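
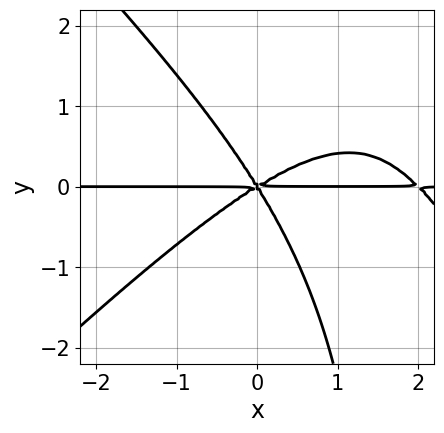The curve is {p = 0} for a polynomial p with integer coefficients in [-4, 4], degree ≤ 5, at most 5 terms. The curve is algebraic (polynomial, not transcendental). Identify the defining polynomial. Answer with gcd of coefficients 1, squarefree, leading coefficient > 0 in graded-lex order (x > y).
1. The degree is 4 — no degree-3 curve has this shape.
2. From the visible intercepts: one y-axis crossing is at y = 0; every point of the x-axis in the box is on the curve.
3. Solving for integer coefficients yields p as stated.

x^3*y - x*y^3 - 2*x^2*y + 2*x*y^2 + 2*y^3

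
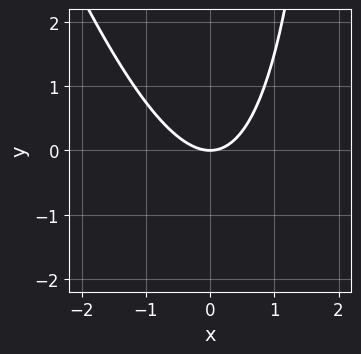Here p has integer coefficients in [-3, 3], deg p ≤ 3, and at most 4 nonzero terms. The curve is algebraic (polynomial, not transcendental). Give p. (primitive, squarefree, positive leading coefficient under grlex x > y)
3*x^2 + x*y - 3*y

The degree is 2 — a generic line meets the curve in up to 2 points.
Reading off the gridlines: one y-axis crossing is at y = 0; one x-axis crossing is at x = 0.
Putting this together gives p.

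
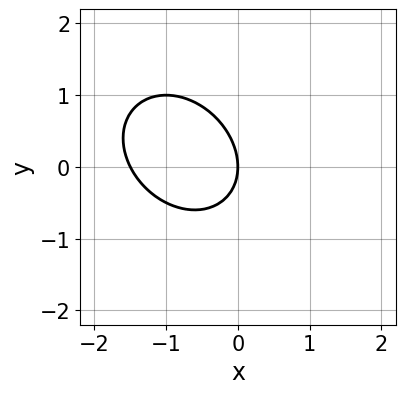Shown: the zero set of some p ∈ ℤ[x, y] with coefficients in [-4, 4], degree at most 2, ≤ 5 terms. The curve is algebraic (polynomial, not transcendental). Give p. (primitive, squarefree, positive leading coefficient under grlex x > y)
1. deg p = 2. A generic line meets the curve in up to 2 points.
2. Checking where it meets the axes: it crosses the y-axis at the gridline y = 0; it meets the x-axis at x = 0 (among the integer gridlines).
3. Assembling these constraints gives the stated polynomial.

2*x^2 + x*y + 2*y^2 + 3*x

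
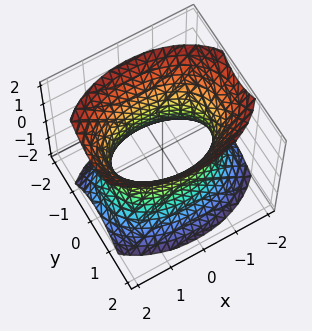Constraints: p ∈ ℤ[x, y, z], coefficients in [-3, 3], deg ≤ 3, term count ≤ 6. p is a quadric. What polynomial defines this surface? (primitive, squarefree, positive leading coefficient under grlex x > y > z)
(a) deg p = 2. One connected sheet with a waist; a quadric.
(b) Symmetries: the y ↦ −y reflection is a symmetry, so y appears only in even powers; it's symmetric under x → −x, forcing even powers of x; the z ↦ −z reflection is a symmetry, so z appears only in even powers.
(c) Observable constraints: the y-axis gridline crossings are at y ∈ {-1, 1}; no z-intercept at any integer in the box.
(d) Assembling these constraints gives the stated polynomial.

x^2 + 2*y^2 - z^2 - 2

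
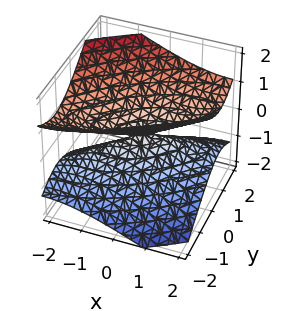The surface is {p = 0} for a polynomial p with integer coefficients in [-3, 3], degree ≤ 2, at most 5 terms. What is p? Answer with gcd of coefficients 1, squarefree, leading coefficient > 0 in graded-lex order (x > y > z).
x^2 - 2*x*y + 2*y^2 - 3*z^2

First, degree: a generic line meets the surface in up to 2 points, so deg p = 2.
Then, reading off the gridlines: one x-axis crossing is at x = 0; it crosses the z-axis at the gridline z = 0; it crosses the y-axis at the gridline y = 0.
Finally, fitting integer coefficients to these (and the overall shape) gives p.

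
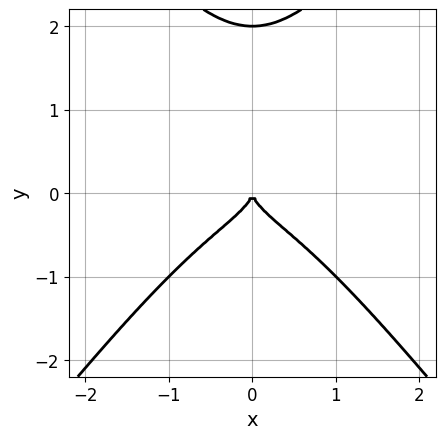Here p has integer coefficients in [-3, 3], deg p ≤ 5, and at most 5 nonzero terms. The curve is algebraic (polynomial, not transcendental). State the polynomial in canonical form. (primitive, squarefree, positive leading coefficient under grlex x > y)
x^4 + x^2*y^2 - y^4 + 2*y^3 + x^2

The degree is 4 — the shape is more complex than any degree-3 curve.
Symmetries: mirror symmetry x ↦ −x ⇒ only even powers of x.
Checking where it meets the axes: one x-axis crossing is at x = 0; the y-axis gridline crossings are at y ∈ {0, 2}.
Fitting integer coefficients to these (and the overall shape) gives p.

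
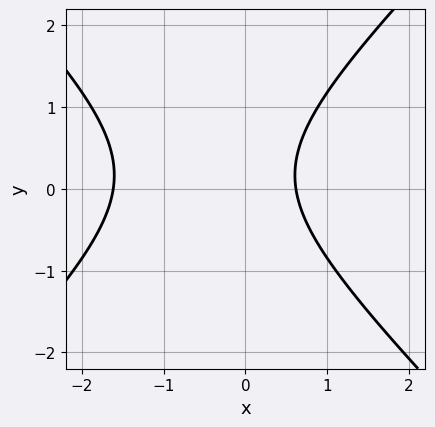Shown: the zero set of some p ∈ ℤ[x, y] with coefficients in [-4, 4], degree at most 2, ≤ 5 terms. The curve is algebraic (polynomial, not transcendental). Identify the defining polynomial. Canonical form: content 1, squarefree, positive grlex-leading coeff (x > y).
First, degree: the shape is more complex than any degree-1 curve, so deg p = 2.
Then, observable constraints: the curve avoids every integer y-axis point in the box.
Finally, matching integer coefficients to the picture gives p.

3*x^2 - 3*y^2 + 3*x + y - 3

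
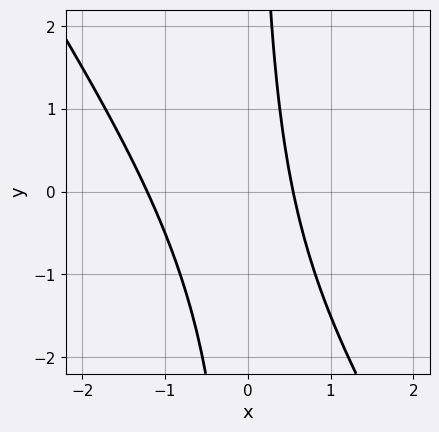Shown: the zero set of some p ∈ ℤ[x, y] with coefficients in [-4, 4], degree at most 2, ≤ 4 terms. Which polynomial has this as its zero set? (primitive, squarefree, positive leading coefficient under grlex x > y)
First, the degree is 2 — a generic line meets the curve in up to 2 points.
Next, from the axis intercepts and sections: it misses every integer gridline on the y-axis.
Finally, assembling these constraints gives the stated polynomial.

3*x^2 + 2*x*y + 2*x - 2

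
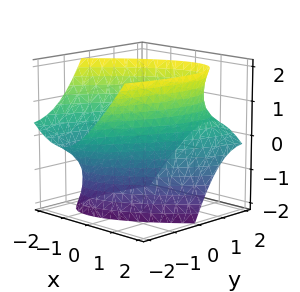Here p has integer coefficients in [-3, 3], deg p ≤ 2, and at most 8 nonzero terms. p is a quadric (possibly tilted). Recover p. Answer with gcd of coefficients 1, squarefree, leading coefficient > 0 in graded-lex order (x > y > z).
2*x^2 - 2*x*y + y^2 + 2*y*z - z^2 - 3

(a) deg p = 2. No degree-1 surface has this shape.
(b) Reading off the gridlines: it misses every integer gridline on the z-axis.
(c) Together with the visible shape, these determine p as stated.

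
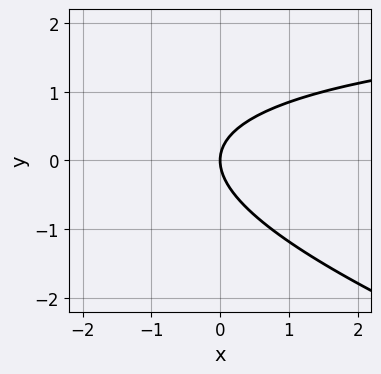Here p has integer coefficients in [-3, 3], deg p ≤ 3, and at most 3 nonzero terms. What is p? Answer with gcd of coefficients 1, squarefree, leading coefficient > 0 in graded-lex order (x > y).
x*y + 3*y^2 - 3*x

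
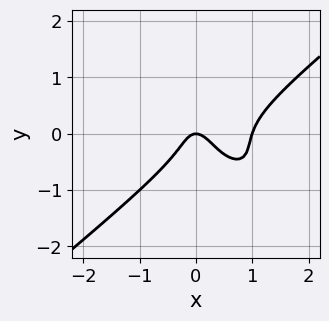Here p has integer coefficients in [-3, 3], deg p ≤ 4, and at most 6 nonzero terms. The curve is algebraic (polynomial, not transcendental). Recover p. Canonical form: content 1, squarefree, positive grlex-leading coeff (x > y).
1. The degree is 3 — no degree-2 curve has this shape.
2. Observable constraints: among the integer gridlines, it crosses the x-axis at x ∈ {0, 1}; one y-axis crossing is at y = 0.
3. Putting this together gives p.

3*x^3 - 2*x*y^2 - 3*y^3 - 3*x^2 - y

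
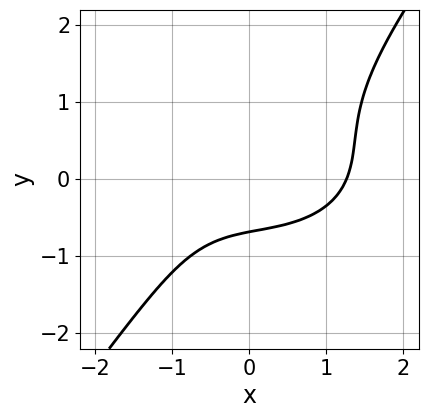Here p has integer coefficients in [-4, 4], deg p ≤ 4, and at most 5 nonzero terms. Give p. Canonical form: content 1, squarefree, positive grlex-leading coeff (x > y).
x^3 + 2*x*y^2 - 2*y^3 - 2*y - 2

First, the degree is 3 — no degree-2 curve has this shape.
Finally, solving for integer coefficients yields p as stated.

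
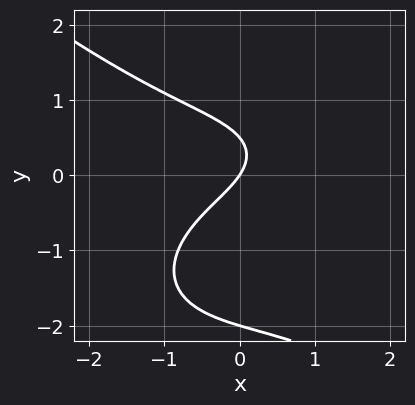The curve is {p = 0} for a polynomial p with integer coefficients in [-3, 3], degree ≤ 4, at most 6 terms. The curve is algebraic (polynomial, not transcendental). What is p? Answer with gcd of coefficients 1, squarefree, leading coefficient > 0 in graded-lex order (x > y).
1. Degree: the shape is more complex than any degree-2 curve, so deg p = 3.
2. Checking where it meets the axes: among the integer gridlines, it crosses the y-axis at y ∈ {-2, 0}; it meets the x-axis at x = 0 (among the integer gridlines).
3. Putting this together gives p.

x^3 + 2*y^3 + 3*y^2 + 3*x - 2*y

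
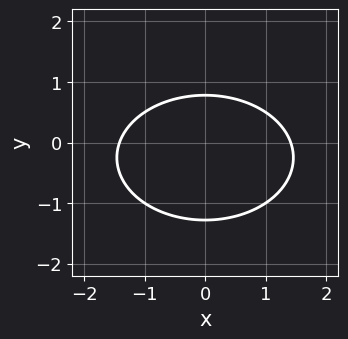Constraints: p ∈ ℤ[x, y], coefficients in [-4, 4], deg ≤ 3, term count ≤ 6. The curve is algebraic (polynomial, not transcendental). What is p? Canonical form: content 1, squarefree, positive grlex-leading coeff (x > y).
x^2 + 2*y^2 + y - 2

Degree: no degree-1 curve has this shape, so deg p = 2.
Symmetries: the x ↦ −x reflection is a symmetry, so x appears only in even powers.
These observations pin down the coefficients.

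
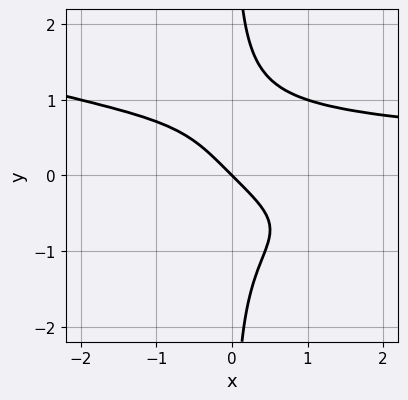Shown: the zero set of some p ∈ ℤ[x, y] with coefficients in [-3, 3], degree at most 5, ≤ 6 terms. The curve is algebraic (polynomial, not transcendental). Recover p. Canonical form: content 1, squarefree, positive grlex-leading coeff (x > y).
x^2*y^2 + 3*x*y^3 - 2*x - 2*y

First, degree: a generic line meets the curve in up to 4 points, so deg p = 4.
Next, against the integer gridlines: one x-axis crossing is at x = 0; one y-axis crossing is at y = 0.
Finally, matching integer coefficients to the picture gives p.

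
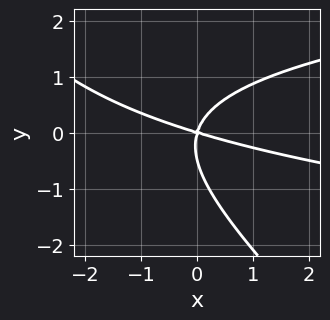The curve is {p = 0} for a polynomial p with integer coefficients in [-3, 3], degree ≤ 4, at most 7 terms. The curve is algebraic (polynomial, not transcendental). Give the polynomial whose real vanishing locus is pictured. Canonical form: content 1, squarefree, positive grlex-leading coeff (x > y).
(a) The degree is 3 — the shape is more complex than any degree-2 curve.
(b) From the visible intercepts: it crosses the x-axis at the gridline x = 0; it crosses the y-axis at the gridline y = 0.
(c) Putting this together gives p.

2*x*y^2 + 2*y^3 - x^2 - 3*x*y + y^2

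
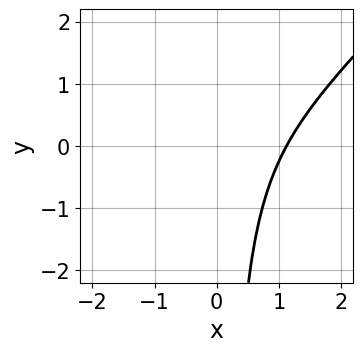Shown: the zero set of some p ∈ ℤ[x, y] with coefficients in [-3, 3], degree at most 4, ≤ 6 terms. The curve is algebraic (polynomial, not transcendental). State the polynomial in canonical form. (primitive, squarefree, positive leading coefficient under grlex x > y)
deg p = 3. The shape is more complex than any degree-2 curve.
From the visible intercepts: it misses every integer gridline on the y-axis.
Solving for integer coefficients yields p as stated.

3*x^3 - 3*x^2*y - x^2 - x*y - 3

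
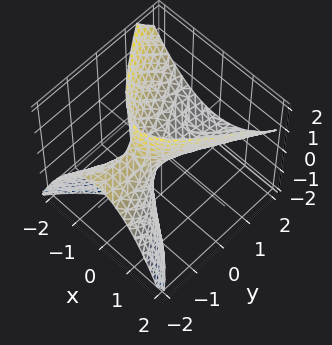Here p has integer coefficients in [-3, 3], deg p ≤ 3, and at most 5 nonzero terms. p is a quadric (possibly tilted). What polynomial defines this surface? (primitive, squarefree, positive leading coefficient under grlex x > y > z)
(a) The degree is 2 — the shape is more complex than any degree-1 surface.
(b) Checking where it meets the axes: one y-axis crossing is at y = 0; it crosses the x-axis at the gridline x = 0.
(c) Matching integer coefficients to the picture gives p.

3*x^2 - y^2 - 3*y*z - 2*z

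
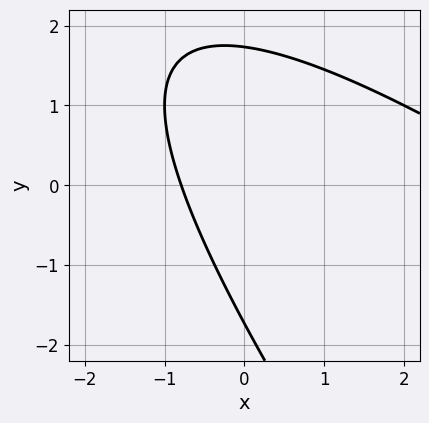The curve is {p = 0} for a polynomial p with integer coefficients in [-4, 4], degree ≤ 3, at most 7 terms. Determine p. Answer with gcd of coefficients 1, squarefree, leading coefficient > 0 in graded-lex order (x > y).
First, deg p = 2. The shape is more complex than any degree-1 curve.
Finally, the integer polynomial consistent with all of this is the stated p.

x^2 + 2*x*y + y^2 - 3*x - 3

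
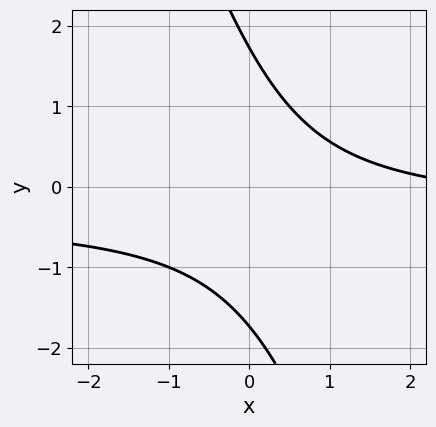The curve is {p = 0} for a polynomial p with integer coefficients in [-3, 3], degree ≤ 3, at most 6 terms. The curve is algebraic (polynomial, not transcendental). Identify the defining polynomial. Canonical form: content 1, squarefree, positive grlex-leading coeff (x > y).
3*x*y + y^2 + x - 3

1. deg p = 2.
2. Reading off the gridlines: the curve avoids every integer x-axis point in the box.
3. These observations pin down the coefficients.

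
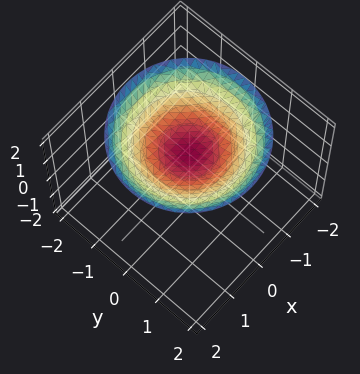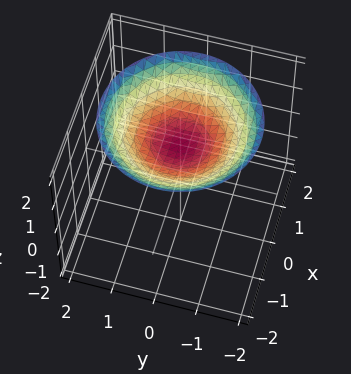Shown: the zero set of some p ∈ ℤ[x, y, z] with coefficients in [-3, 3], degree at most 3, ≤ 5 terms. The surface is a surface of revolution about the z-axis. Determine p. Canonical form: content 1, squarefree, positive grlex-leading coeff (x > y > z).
(a) deg p = 2. A generic line meets the surface in up to 2 points.
(b) By symmetry, the surface is invariant under rotation about z: p = q(x² + y², z).
(c) Reading off the gridlines: it crosses the z-axis at the gridline z = 1; a circular section at z = 2 has radius between 1 and 2.
(d) Assembling these constraints gives the stated polynomial.

x^2 + y^2 - 3*z + 3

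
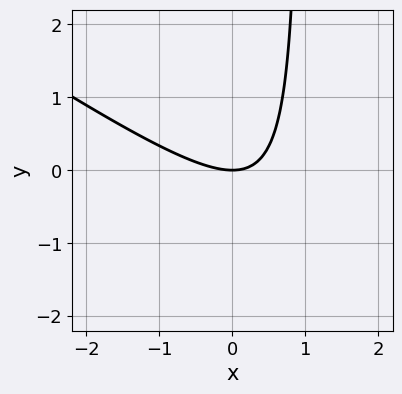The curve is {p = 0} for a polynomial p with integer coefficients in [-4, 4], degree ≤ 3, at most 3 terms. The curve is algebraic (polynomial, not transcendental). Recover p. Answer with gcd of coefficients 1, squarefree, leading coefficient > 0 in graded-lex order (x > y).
1. deg p = 2. A generic line meets the curve in up to 2 points.
2. Checking where it meets the axes: one x-axis crossing is at x = 0; one y-axis crossing is at y = 0.
3. Solving for integer coefficients yields p as stated.

2*x^2 + 3*x*y - 3*y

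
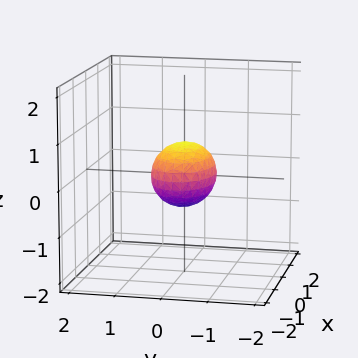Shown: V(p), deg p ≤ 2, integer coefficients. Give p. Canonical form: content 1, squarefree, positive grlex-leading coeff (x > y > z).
x^2 + 2*y^2 + 2*z^2 - 1

First, the degree is 2 — a closed, bounded, convex surface; a quadric.
Next, symmetries: it's symmetric under x → −x, forcing even powers of x; mirror symmetry z ↦ −z ⇒ only even powers of z; it's symmetric under y → −y, forcing even powers of y.
Then, from the axis intercepts and sections: among the integer gridlines, it crosses the x-axis at x ∈ {-1, 1}.
Finally, solving for integer coefficients yields p as stated.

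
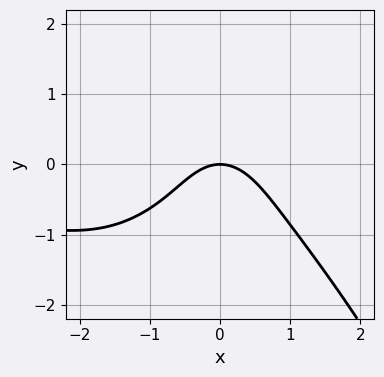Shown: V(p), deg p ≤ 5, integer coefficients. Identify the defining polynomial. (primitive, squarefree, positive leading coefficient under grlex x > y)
(a) deg p = 4. The shape is more complex than any degree-3 curve.
(b) Against the integer gridlines: one x-axis crossing is at x = 0; it meets the y-axis at y = 0 (among the integer gridlines).
(c) Assembling these constraints gives the stated polynomial.

x^3*y - 2*y^3 - 3*x^2 - 3*y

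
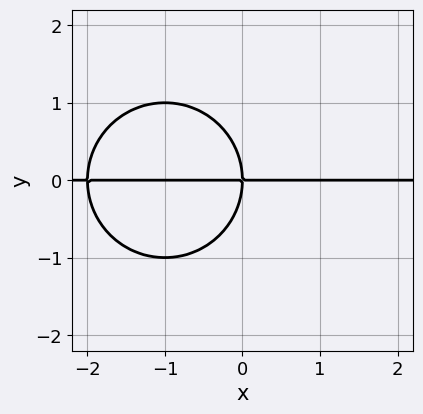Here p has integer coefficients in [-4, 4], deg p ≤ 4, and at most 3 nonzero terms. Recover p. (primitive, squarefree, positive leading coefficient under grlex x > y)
x^2*y + y^3 + 2*x*y

The degree is 3 — no degree-2 curve has this shape.
Checking where it meets the axes: the visible x-axis segment lies entirely on the curve; it crosses the y-axis at the gridline y = 0.
Matching integer coefficients to the picture gives p.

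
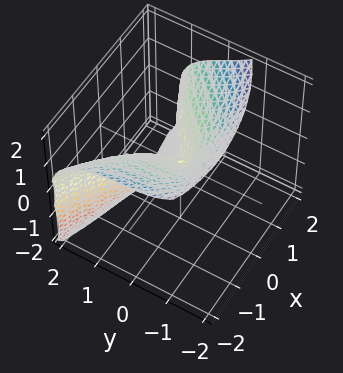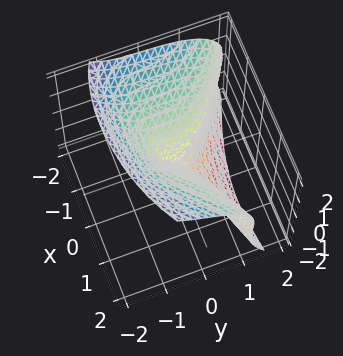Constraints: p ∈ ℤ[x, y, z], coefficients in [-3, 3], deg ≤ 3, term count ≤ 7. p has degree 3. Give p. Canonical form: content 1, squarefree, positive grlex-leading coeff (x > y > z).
(a) deg p = 3. The shape is more complex than any degree-2 surface.
(b) From the visible intercepts: it meets the x-axis at x = 0 (among the integer gridlines); one y-axis crossing is at y = 0; it crosses the z-axis at the gridline z = 0.
(c) These observations pin down the coefficients.

y^3 + y*z^2 + z^3 - x^2 + x*y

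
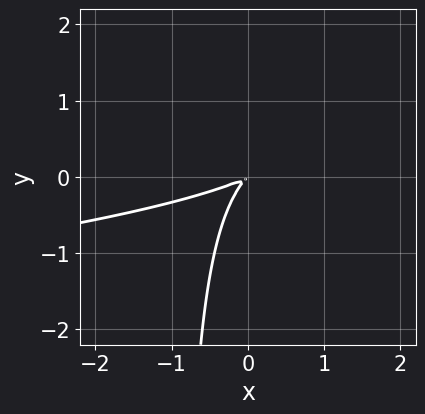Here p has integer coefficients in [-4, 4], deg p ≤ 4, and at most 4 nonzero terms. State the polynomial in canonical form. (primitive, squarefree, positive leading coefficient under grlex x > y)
2*x*y^2 + x^2 - 3*x*y + 2*y^2

(a) deg p = 3.
(b) Solving for integer coefficients yields p as stated.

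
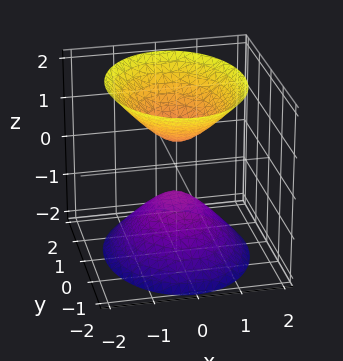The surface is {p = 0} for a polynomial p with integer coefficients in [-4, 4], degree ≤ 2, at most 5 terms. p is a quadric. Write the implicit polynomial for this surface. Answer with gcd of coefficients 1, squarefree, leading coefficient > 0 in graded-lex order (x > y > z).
1. The picture has 2 separate pieces.
2. deg p = 2.
3. Symmetries: mirror symmetry z ↦ −z ⇒ only even powers of z; it's symmetric under x → −x, forcing even powers of x; mirror symmetry y ↦ −y ⇒ only even powers of y.
4. Against the integer gridlines: no y-intercept at any integer in the box; the surface avoids every integer x-axis point in the box.
5. Together with the visible shape, these determine p as stated.

3*x^2 + 2*y^2 - 2*z^2 + 1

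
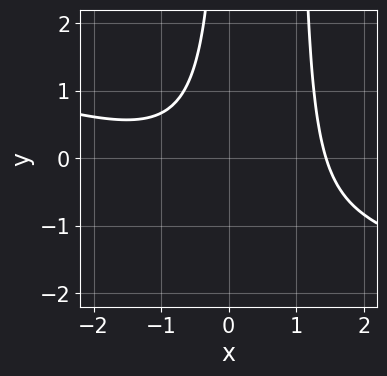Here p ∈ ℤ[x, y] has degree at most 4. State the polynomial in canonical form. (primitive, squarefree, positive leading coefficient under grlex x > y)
First, the degree is 3 — the shape is more complex than any degree-2 curve.
Next, reading off the gridlines: the curve avoids every integer y-axis point in the box.
Finally, fitting integer coefficients to these (and the overall shape) gives p.

x^3 + 3*x^2*y - 3*x*y - 3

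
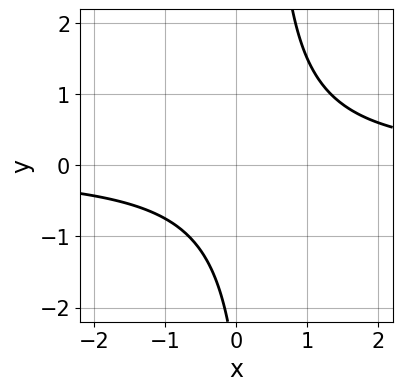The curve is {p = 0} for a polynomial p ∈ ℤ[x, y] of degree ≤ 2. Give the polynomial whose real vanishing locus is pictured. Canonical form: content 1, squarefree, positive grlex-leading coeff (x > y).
First, deg p = 2. The shape is more complex than any degree-1 curve.
Then, reading off the gridlines: no x-intercept at any integer in the box; the curve avoids every integer y-axis point in the box.
Finally, fitting integer coefficients to these (and the overall shape) gives p.

3*x*y - y - 3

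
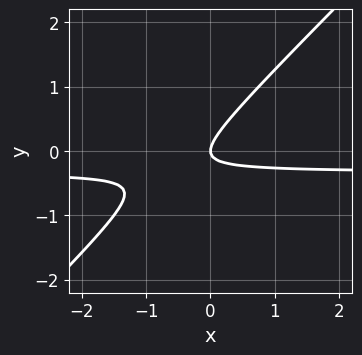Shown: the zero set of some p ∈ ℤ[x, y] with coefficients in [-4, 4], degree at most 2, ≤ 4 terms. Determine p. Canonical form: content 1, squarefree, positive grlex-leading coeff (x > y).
3*x*y - 3*y^2 + x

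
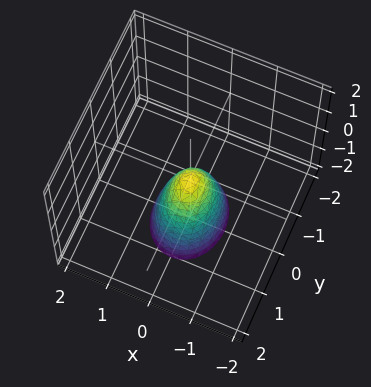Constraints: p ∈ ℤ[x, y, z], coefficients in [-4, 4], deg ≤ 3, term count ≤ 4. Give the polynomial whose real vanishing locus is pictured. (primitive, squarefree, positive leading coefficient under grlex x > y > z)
The degree is 2 — a paraboloid; a quadric.
Symmetries: mirror symmetry y ↦ −y ⇒ only even powers of y; mirror symmetry x ↦ −x ⇒ only even powers of x.
Observable constraints: it meets the y-axis at y = 0 (among the integer gridlines); it crosses the x-axis at the gridline x = 0; it crosses the z-axis at the gridline z = 0.
Putting this together gives p.

3*x^2 + 2*y^2 + z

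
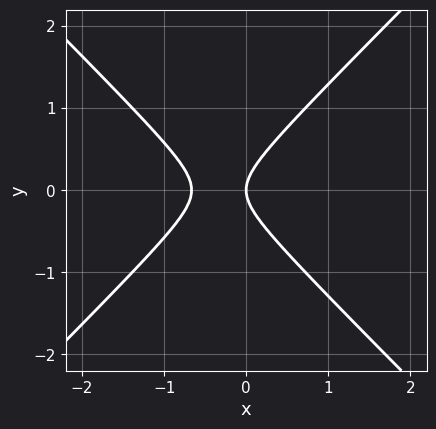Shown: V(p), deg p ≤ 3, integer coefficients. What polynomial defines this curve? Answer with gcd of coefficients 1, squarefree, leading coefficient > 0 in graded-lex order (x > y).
deg p = 2.
Symmetries: the y ↦ −y reflection is a symmetry, so y appears only in even powers.
Reading off the gridlines: it crosses the x-axis at the gridline x = 0; it crosses the y-axis at the gridline y = 0.
Putting this together gives p.

3*x^2 - 3*y^2 + 2*x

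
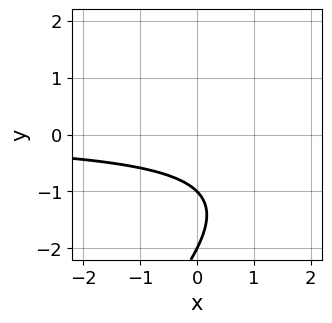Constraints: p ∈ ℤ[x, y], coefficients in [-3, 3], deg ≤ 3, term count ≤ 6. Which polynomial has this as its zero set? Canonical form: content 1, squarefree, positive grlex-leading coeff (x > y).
x*y - y^2 - 3*y - 2

(a) Degree: no degree-1 curve has this shape, so deg p = 2.
(b) From the visible intercepts: among the integer gridlines, it crosses the y-axis at y ∈ {-2, -1}; it misses every integer gridline on the x-axis.
(c) Matching integer coefficients to the picture gives p.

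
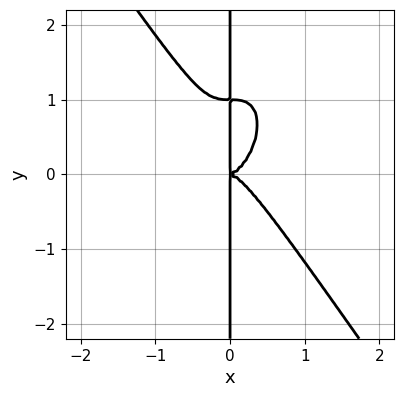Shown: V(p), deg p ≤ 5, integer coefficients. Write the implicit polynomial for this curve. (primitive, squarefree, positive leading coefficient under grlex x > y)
3*x^4 + x*y^3 - x*y^2

First, the degree is 4 — no degree-3 curve has this shape.
Then, from the axis intercepts and sections: every point of the y-axis in the box is on the curve.
Finally, putting this together gives p.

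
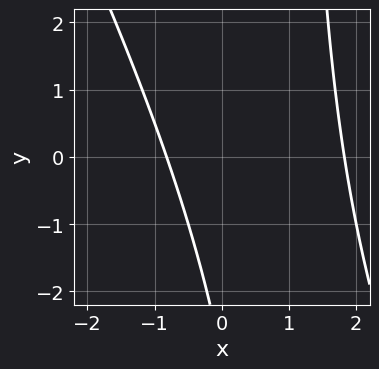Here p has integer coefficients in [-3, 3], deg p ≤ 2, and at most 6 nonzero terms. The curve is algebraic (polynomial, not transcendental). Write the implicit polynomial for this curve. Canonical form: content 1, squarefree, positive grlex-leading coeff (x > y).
1. The degree is 2 — the shape is more complex than any degree-1 curve.
2. From the axis intercepts and sections: the curve avoids every integer y-axis point in the box.
3. Matching integer coefficients to the picture gives p.

2*x^2 + x*y - 2*x - y - 3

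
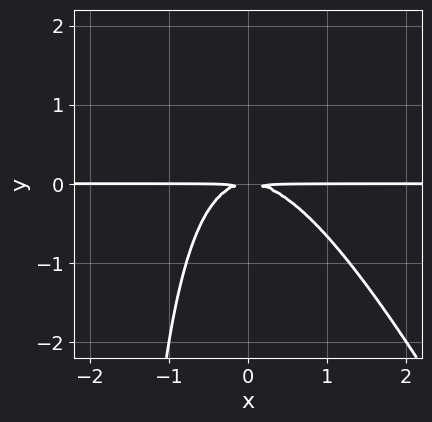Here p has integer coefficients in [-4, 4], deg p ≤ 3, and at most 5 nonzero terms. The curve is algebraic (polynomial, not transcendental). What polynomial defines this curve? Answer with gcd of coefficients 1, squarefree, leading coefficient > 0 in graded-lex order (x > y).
2*x^2*y + x*y^2 + 2*y^2

deg p = 3.
Against the integer gridlines: the visible x-axis segment lies entirely on the curve.
Assembling these constraints gives the stated polynomial.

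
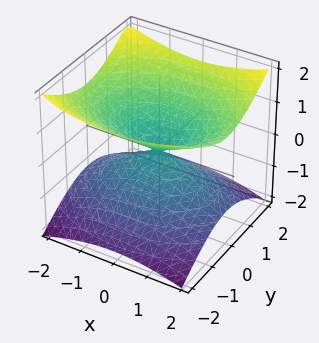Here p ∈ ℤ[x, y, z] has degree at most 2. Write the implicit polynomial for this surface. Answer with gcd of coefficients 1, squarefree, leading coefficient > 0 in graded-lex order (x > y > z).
1. The degree is 2 — two nappes meeting at a single point; a quadric.
2. Symmetries: mirror symmetry x ↦ −x ⇒ only even powers of x; the z ↦ −z reflection is a symmetry, so z appears only in even powers; it's symmetric under y → −y, forcing even powers of y.
3. Reading off the gridlines: one y-axis crossing is at y = 0; it meets the x-axis at x = 0 (among the integer gridlines); it crosses the z-axis at the gridline z = 0.
4. Solving for integer coefficients yields p as stated.

x^2 + 2*y^2 - 3*z^2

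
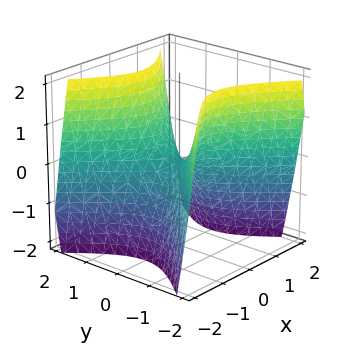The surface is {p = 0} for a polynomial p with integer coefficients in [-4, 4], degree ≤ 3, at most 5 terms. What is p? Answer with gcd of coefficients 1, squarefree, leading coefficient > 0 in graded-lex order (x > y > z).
(a) Degree: a hyperbolic paraboloid; a quadric, so deg p = 2.
(b) Symmetries: mirror symmetry y ↦ −y ⇒ only even powers of y; the x ↦ −x reflection is a symmetry, so x appears only in even powers.
(c) Observable constraints: it crosses the x-axis at the gridline x = 0; it meets the z-axis at z = 0 (among the integer gridlines); it meets the y-axis at y = 0 (among the integer gridlines).
(d) The integer polynomial consistent with all of this is the stated p.

3*x^2 - 3*y^2 + 2*z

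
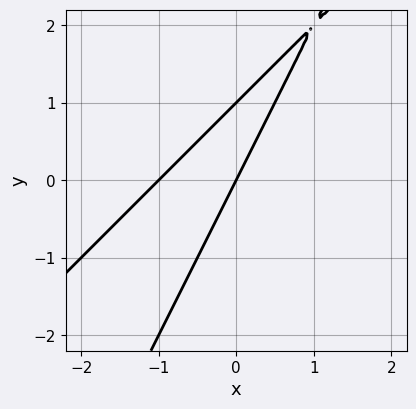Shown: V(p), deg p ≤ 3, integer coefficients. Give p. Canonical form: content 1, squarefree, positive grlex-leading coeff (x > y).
First, degree: a generic line meets the curve in up to 2 points, so deg p = 2.
Then, from the axis intercepts and sections: the y-axis gridline crossings are at y ∈ {0, 1}; the x-axis gridline crossings are at x ∈ {-1, 0}.
Finally, putting this together gives p.

2*x^2 - 3*x*y + y^2 + 2*x - y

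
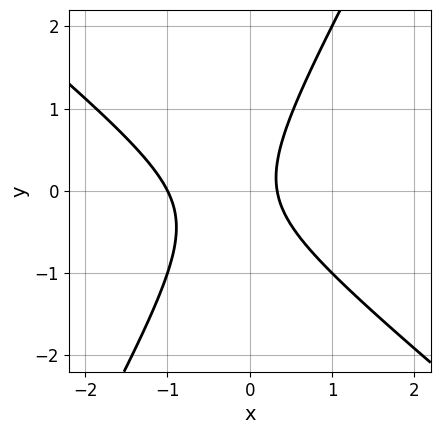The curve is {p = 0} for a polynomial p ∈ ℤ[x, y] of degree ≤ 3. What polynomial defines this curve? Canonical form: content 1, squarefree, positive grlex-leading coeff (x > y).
First, the degree is 2 — no degree-1 curve has this shape.
Next, observable constraints: it misses every integer gridline on the y-axis; it meets the x-axis at x = -1 (among the integer gridlines).
Finally, together with the visible shape, these determine p as stated.

3*x^2 + 2*x*y - 2*y^2 + 2*x - 1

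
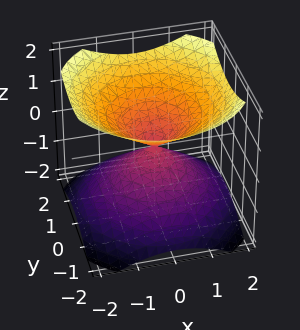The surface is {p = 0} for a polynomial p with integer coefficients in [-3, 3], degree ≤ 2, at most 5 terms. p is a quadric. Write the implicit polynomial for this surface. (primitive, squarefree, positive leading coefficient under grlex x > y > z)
2*x^2 + 2*y^2 - 3*z^2

First, the picture has 2 separate pieces. Treating them together as one polynomial.
Next, deg p = 2. Two nappes meeting at a single point; a quadric.
Next, symmetries: the z-axis is an axis of rotation, so x and y enter only as x² + y²; it's symmetric under z → −z, forcing even powers of z.
Next, from the visible intercepts: it crosses the y-axis at the gridline y = 0; a circular section at z = 1 has radius between 1 and 2; it crosses the z-axis at the gridline z = 0.
Finally, assembling these constraints gives the stated polynomial.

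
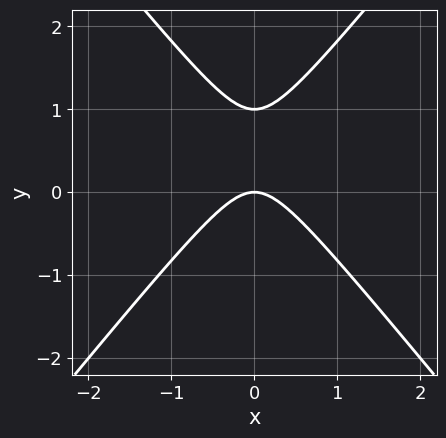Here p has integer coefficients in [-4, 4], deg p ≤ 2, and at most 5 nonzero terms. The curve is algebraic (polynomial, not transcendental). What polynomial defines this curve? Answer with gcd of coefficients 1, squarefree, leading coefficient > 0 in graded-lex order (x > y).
3*x^2 - 2*y^2 + 2*y

Degree: a generic line meets the curve in up to 2 points, so deg p = 2.
Symmetries: the x ↦ −x reflection is a symmetry, so x appears only in even powers.
From the visible intercepts: one x-axis crossing is at x = 0; the y-axis gridline crossings are at y ∈ {0, 1}.
Together with the visible shape, these determine p as stated.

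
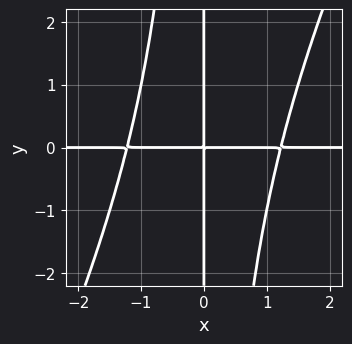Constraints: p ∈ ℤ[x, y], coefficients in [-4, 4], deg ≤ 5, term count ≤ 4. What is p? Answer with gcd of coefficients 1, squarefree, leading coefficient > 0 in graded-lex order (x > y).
2*x^3*y - x^2*y^2 - 3*x*y

First, deg p = 4. The shape is more complex than any degree-3 curve.
Then, against the integer gridlines: the visible y-axis segment lies entirely on the curve; the visible x-axis segment lies entirely on the curve.
Finally, fitting integer coefficients to these (and the overall shape) gives p.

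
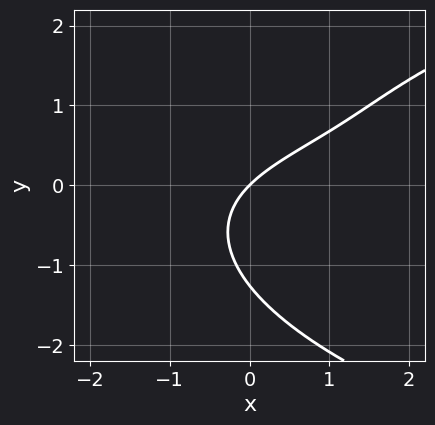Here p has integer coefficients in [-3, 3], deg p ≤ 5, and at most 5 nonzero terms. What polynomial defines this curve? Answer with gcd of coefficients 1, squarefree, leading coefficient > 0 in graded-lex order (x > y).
y^4 - 2*x*y^2 + 2*x*y - 2*x + 2*y

(a) deg p = 4.
(b) Observable constraints: it meets the y-axis at y = 0 (among the integer gridlines); it crosses the x-axis at the gridline x = 0.
(c) Assembling these constraints gives the stated polynomial.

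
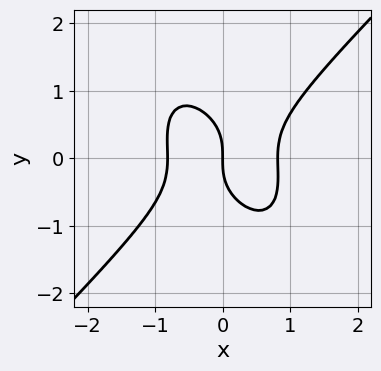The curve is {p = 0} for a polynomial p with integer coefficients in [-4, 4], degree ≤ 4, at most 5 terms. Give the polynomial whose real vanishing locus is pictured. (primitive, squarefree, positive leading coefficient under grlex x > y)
3*x^3 - x*y^2 - 2*y^3 - 2*x

1. The degree is 3 — a generic line meets the curve in up to 3 points.
2. Against the integer gridlines: it crosses the x-axis at the gridline x = 0; it meets the y-axis at y = 0 (among the integer gridlines).
3. Matching integer coefficients to the picture gives p.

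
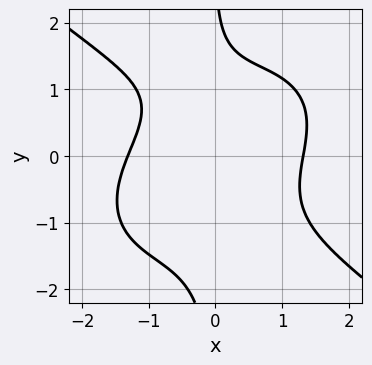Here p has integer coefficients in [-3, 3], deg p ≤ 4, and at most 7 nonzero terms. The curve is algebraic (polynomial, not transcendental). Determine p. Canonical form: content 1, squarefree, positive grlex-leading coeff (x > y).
x^4 + 2*x*y^3 - 2*x*y + y - 3

1. Degree: no degree-3 curve has this shape, so deg p = 4.
2. From the visible intercepts: the curve avoids every integer y-axis point in the box.
3. These observations pin down the coefficients.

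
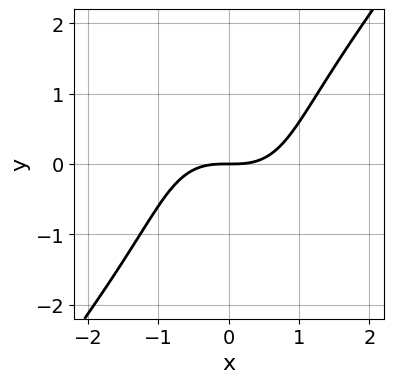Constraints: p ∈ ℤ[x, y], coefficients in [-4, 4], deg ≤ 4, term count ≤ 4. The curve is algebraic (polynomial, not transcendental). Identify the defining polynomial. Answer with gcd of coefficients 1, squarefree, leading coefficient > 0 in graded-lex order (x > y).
2*x^3 - y^3 - 3*y

1. Degree: the shape is more complex than any degree-2 curve, so deg p = 3.
2. Against the integer gridlines: it meets the y-axis at y = 0 (among the integer gridlines); it crosses the x-axis at the gridline x = 0.
3. Matching integer coefficients to the picture gives p.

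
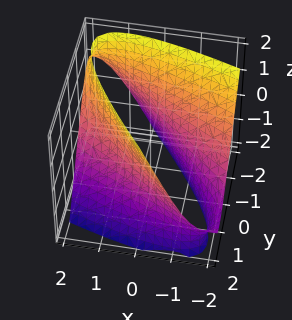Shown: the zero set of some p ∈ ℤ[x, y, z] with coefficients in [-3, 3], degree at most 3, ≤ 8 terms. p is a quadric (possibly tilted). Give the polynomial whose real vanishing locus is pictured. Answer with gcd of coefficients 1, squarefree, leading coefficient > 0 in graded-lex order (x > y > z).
First, degree: the shape is more complex than any degree-1 surface, so deg p = 2.
Then, observable constraints: it misses every integer gridline on the z-axis.
Finally, matching integer coefficients to the picture gives p.

x^2 + 3*x*y + 2*x*z + 2*y^2 - z^2 - 3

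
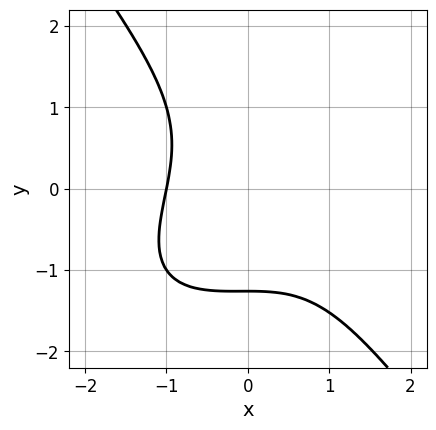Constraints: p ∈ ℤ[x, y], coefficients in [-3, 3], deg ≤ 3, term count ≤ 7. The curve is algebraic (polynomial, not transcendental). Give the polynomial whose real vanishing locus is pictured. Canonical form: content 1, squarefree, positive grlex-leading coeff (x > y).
x^3 - x^2*y + y^3 - x^2 + 2

First, the degree is 3 — a generic line meets the curve in up to 3 points.
Then, checking where it meets the axes: it crosses the x-axis at the gridline x = -1.
Finally, together with the visible shape, these determine p as stated.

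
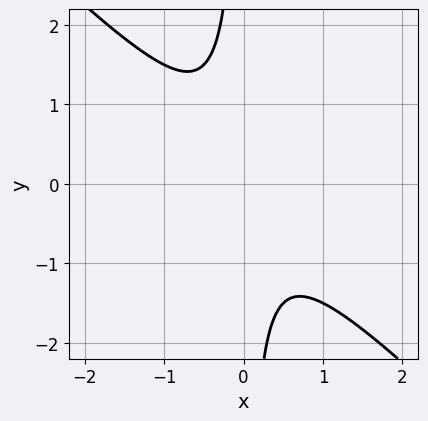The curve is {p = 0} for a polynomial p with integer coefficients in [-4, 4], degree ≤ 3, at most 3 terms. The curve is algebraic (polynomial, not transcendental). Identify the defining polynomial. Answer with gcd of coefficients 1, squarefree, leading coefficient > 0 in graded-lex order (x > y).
2*x^2 + 2*x*y + 1

(a) deg p = 2. A generic line meets the curve in up to 2 points.
(b) Checking where it meets the axes: the curve avoids every integer x-axis point in the box; it misses every integer gridline on the y-axis.
(c) These observations pin down the coefficients.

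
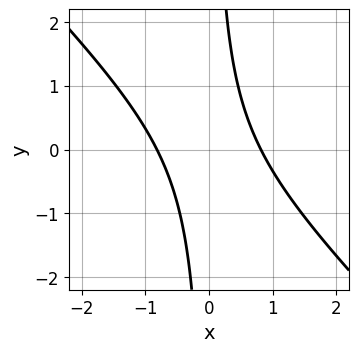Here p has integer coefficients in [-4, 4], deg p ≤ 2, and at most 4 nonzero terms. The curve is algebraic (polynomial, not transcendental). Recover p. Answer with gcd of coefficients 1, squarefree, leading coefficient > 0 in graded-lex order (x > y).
3*x^2 + 3*x*y - 2

(a) Degree: no degree-1 curve has this shape, so deg p = 2.
(b) From the visible intercepts: no y-intercept at any integer in the box.
(c) Assembling these constraints gives the stated polynomial.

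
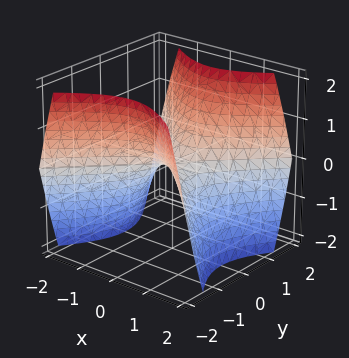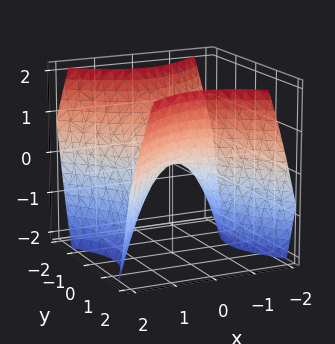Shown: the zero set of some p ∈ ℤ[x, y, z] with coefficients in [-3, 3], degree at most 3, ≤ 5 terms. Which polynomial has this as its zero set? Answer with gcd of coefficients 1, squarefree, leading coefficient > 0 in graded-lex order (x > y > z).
deg p = 2.
Symmetries: mirror symmetry y ↦ −y ⇒ only even powers of y; it's symmetric under x → −x, forcing even powers of x.
From the axis intercepts and sections: it meets the x-axis at x = 0 (among the integer gridlines); it meets the y-axis at y = 0 (among the integer gridlines); it crosses the z-axis at the gridline z = 0.
Solving for integer coefficients yields p as stated.

x^2 - y^2 + z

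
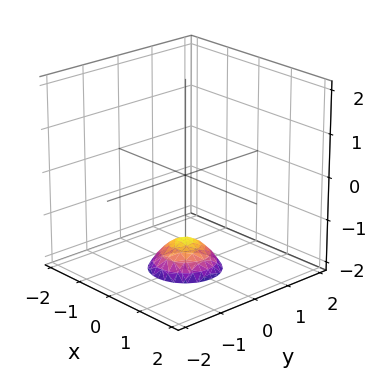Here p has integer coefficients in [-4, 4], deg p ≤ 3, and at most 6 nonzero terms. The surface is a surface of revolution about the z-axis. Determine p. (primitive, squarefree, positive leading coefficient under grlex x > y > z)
(a) Degree: a generic line meets the surface in up to 2 points, so deg p = 2.
(b) Symmetries: rotational symmetry about the z-axis ⇒ p depends on x, y only through x² + y².
(c) Against the integer gridlines: it misses every integer gridline on the x-axis; no y-intercept at any integer in the box.
(d) Putting this together gives p.

2*x^2 + 2*y^2 + 2*z + 3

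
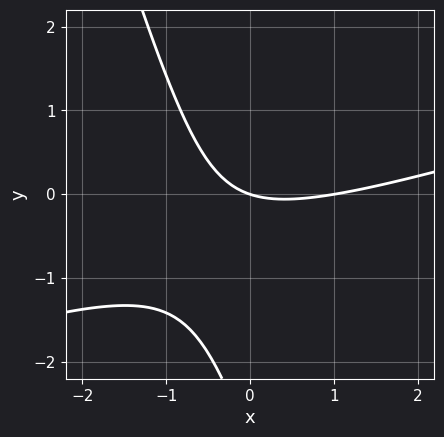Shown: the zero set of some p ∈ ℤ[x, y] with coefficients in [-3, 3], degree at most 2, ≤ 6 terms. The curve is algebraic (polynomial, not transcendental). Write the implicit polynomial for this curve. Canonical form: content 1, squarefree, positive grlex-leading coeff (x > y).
x^2 - 3*x*y - y^2 - x - 3*y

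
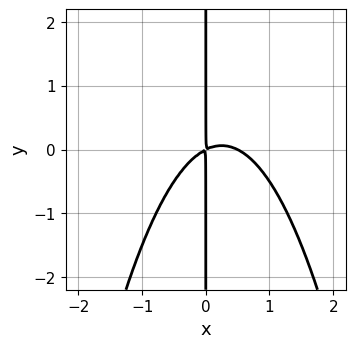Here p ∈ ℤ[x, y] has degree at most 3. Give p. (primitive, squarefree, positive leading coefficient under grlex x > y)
First, degree: the shape is more complex than any degree-2 curve, so deg p = 3.
Next, checking where it meets the axes: every point of the y-axis in the box is on the curve.
Finally, together with the visible shape, these determine p as stated.

2*x^3 - x^2 + 2*x*y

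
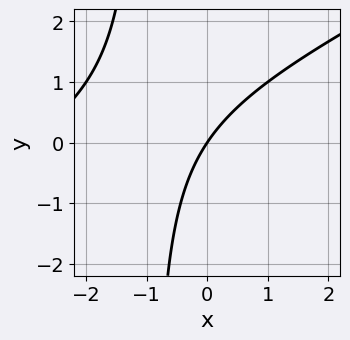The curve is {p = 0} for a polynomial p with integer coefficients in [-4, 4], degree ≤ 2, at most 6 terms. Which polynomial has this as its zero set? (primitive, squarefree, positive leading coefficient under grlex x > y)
(a) deg p = 2. The shape is more complex than any degree-1 curve.
(b) From the axis intercepts and sections: it crosses the y-axis at the gridline y = 0; one x-axis crossing is at x = 0.
(c) These observations pin down the coefficients.

x^2 - 2*x*y + 3*x - 2*y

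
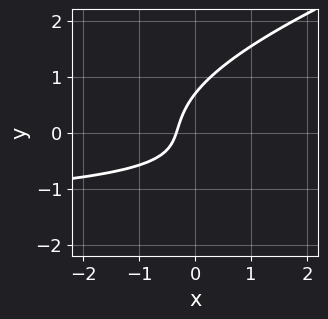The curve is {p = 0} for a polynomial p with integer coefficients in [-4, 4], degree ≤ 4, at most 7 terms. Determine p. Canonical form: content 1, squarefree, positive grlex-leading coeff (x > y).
The degree is 3 — a generic line meets the curve in up to 3 points.
Putting this together gives p.

x*y^2 - 3*y^3 + 3*x*y + 3*x + 1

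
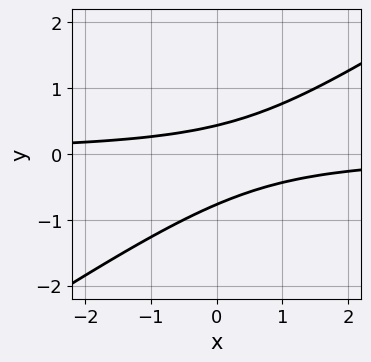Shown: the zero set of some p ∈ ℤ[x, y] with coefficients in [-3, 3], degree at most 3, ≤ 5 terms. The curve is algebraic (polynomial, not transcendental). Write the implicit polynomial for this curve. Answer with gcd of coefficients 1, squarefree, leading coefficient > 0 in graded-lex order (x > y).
2*x*y - 3*y^2 - y + 1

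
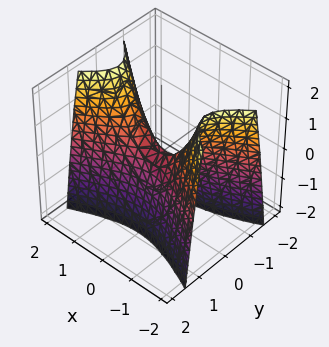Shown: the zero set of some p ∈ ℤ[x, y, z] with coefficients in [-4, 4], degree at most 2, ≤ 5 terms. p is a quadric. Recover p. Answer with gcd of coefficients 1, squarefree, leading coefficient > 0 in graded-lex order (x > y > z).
x^2 - 3*y^2 - z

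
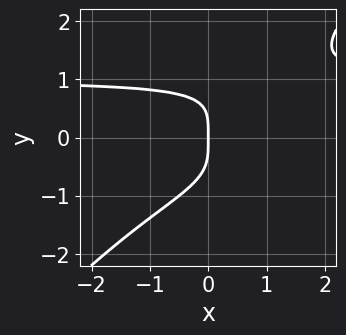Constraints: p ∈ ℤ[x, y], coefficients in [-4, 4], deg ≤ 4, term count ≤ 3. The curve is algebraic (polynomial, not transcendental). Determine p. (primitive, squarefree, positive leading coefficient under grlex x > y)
1. The degree is 4 — the shape is more complex than any degree-3 curve.
2. From the axis intercepts and sections: one x-axis crossing is at x = 0; one y-axis crossing is at y = 0.
3. These observations pin down the coefficients.

x*y^3 - y^4 - x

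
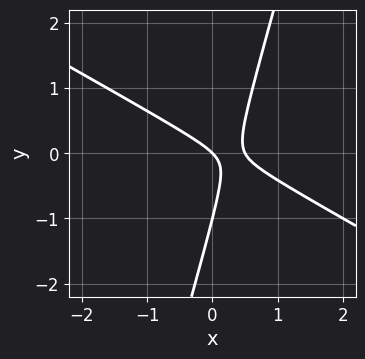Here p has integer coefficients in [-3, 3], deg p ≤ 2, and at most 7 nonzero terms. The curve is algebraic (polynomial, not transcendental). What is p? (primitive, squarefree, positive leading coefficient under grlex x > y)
The degree is 2 — a generic line meets the curve in up to 2 points.
Checking where it meets the axes: one x-axis crossing is at x = 0; the y-axis gridline crossings are at y ∈ {-1, 0}.
Assembling these constraints gives the stated polynomial.

2*x^2 + 3*x*y - y^2 - x - y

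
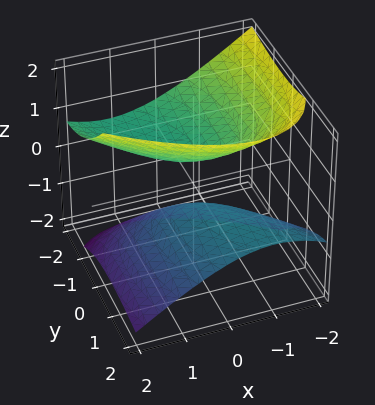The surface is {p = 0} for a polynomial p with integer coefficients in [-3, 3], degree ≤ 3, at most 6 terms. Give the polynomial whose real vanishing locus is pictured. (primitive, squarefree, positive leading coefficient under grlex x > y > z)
2*x^2 + 2*x*y + y^2 + 3*y*z - 3*z^2 + 1

1. There are 2 components. Treating them together as one polynomial.
2. The degree is 2 — a generic line meets the surface in up to 2 points.
3. Reading off the gridlines: the surface avoids every integer x-axis point in the box; no y-intercept at any integer in the box.
4. Putting this together gives p.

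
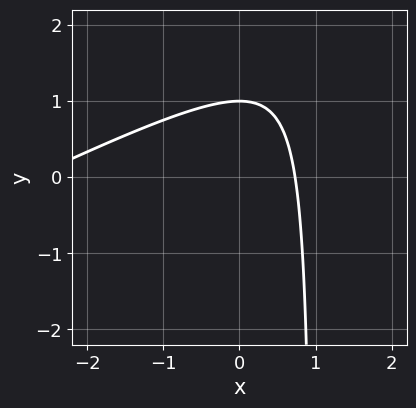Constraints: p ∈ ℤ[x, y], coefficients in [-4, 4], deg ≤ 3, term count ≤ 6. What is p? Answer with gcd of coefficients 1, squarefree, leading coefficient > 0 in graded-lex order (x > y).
x^2 - 2*x*y + 2*x + 2*y - 2

deg p = 2.
From the visible intercepts: it meets the y-axis at y = 1 (among the integer gridlines).
Fitting integer coefficients to these (and the overall shape) gives p.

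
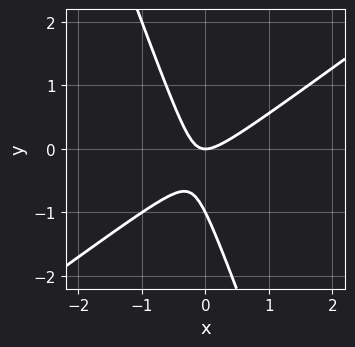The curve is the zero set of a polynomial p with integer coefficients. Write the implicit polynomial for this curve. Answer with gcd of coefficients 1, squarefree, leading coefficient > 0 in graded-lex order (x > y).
2*x^2 - 2*x*y - y^2 - y

First, the degree is 2 — no degree-1 curve has this shape.
Next, from the visible intercepts: the y-axis gridline crossings are at y ∈ {-1, 0}; one x-axis crossing is at x = 0.
Finally, together with the visible shape, these determine p as stated.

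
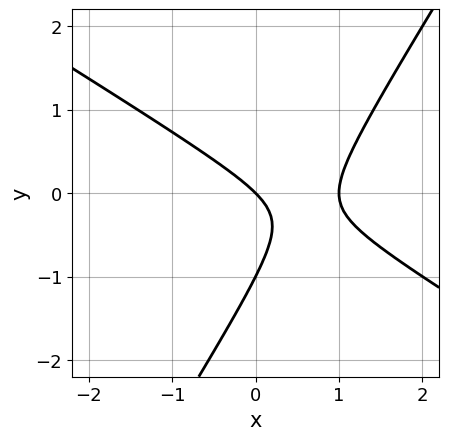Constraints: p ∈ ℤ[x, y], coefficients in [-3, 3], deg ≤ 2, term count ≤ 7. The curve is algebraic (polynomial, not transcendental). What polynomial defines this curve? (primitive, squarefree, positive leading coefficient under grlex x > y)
x^2 + x*y - y^2 - x - y

(a) deg p = 2.
(b) Observable constraints: the y-axis gridline crossings are at y ∈ {-1, 0}; the x-axis gridline crossings are at x ∈ {0, 1}.
(c) The integer polynomial consistent with all of this is the stated p.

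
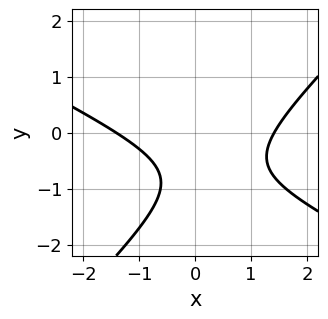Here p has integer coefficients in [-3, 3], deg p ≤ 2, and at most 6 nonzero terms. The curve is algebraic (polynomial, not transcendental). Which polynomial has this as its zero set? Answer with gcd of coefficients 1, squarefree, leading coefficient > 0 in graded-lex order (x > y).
(a) The degree is 2 — no degree-1 curve has this shape.
(b) From the visible intercepts: the curve avoids every integer y-axis point in the box.
(c) These observations pin down the coefficients.

x^2 + x*y - 2*y^2 - 3*y - 2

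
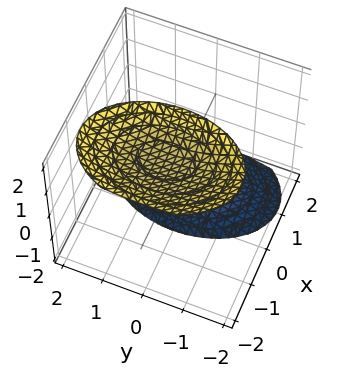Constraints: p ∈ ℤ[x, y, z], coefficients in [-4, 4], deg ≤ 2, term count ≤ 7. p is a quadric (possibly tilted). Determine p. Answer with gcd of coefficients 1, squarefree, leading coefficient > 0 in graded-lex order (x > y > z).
2*x^2 + 2*x*z + y^2 - z^2 + 3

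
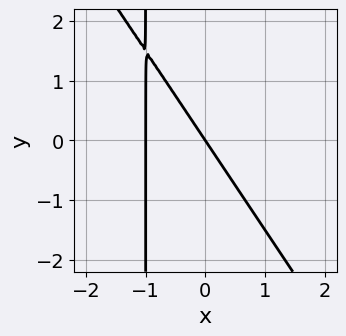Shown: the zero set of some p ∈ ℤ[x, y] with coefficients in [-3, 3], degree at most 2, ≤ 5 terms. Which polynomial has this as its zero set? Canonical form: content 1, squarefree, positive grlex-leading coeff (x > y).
3*x^2 + 2*x*y + 3*x + 2*y

(a) Degree: a generic line meets the curve in up to 2 points, so deg p = 2.
(b) Checking where it meets the axes: among the integer gridlines, it crosses the x-axis at x ∈ {-1, 0}; it crosses the y-axis at the gridline y = 0.
(c) Solving for integer coefficients yields p as stated.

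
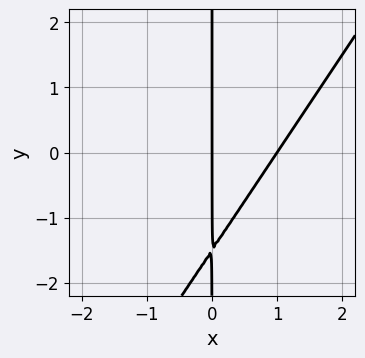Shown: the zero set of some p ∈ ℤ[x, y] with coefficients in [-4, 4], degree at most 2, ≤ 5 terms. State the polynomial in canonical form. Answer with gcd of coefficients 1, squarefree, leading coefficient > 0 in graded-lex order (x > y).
3*x^2 - 2*x*y - 3*x

Degree: no degree-1 curve has this shape, so deg p = 2.
From the axis intercepts and sections: among the integer gridlines, it crosses the x-axis at x ∈ {0, 1}; every point of the y-axis in the box is on the curve.
Solving for integer coefficients yields p as stated.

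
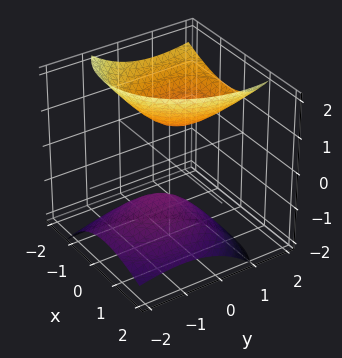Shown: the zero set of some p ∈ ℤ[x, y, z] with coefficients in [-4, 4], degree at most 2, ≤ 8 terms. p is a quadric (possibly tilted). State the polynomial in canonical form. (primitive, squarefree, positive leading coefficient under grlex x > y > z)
3*x^2 + 3*x*z + 2*y^2 - 3*y*z - 2*z^2 + 2

1. The picture has 2 separate pieces. They look like related sheets of one shape, so recover p as a whole.
2. The degree is 2 — a generic line meets the surface in up to 2 points.
3. Against the integer gridlines: no y-intercept at any integer in the box; the z-axis gridline crossings are at z ∈ {-1, 1}; it misses every integer gridline on the x-axis.
4. Matching integer coefficients to the picture gives p.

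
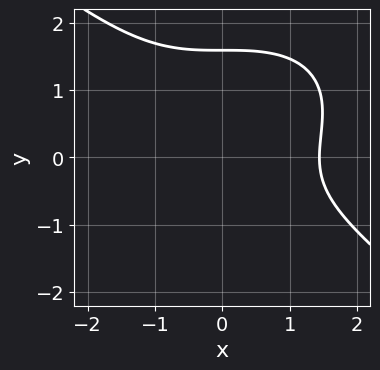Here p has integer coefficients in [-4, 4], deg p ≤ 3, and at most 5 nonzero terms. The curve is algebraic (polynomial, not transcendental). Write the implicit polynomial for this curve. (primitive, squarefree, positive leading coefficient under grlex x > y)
x^3 + 2*y^3 - 2*y^2 - 3

1. Degree: no degree-2 curve has this shape, so deg p = 3.
2. Matching integer coefficients to the picture gives p.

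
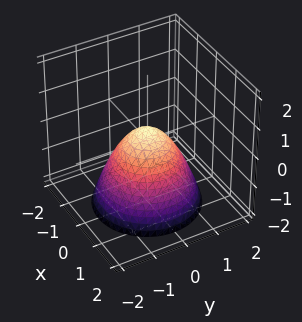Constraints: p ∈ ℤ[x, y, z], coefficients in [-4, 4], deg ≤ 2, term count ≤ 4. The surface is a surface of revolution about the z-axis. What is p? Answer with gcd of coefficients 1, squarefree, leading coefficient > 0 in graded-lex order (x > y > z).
3*x^2 + 3*y^2 + 3*z - 1

(a) Degree: no degree-1 surface has this shape, so deg p = 2.
(b) By symmetry, the z-axis is an axis of rotation, so x and y enter only as x² + y².
(c) From the axis intercepts and sections: a circular section at z = -1 has radius between 1 and 2.
(d) Solving for integer coefficients yields p as stated.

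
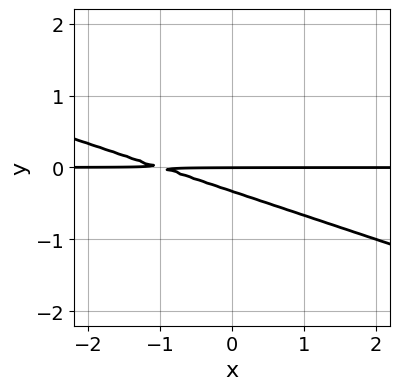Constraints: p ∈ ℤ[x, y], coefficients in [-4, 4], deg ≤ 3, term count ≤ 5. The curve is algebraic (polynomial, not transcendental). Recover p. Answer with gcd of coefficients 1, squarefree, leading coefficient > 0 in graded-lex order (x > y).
deg p = 2. A generic line meets the curve in up to 2 points.
Reading off the gridlines: it crosses the y-axis at the gridline y = 0; the visible x-axis segment lies entirely on the curve.
Solving for integer coefficients yields p as stated.

x*y + 3*y^2 + y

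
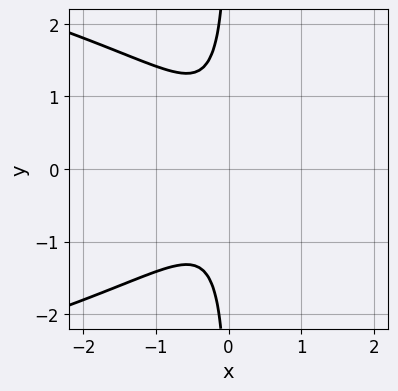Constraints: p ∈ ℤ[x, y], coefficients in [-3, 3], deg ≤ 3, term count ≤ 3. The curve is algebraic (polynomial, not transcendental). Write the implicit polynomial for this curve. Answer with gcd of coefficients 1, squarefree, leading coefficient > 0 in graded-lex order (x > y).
(a) deg p = 3. The shape is more complex than any degree-2 curve.
(b) Symmetries: the y ↦ −y reflection is a symmetry, so y appears only in even powers.
(c) From the axis intercepts and sections: the curve avoids every integer x-axis point in the box; the curve avoids every integer y-axis point in the box.
(d) Putting this together gives p.

2*x*y^2 + 3*x^2 + 1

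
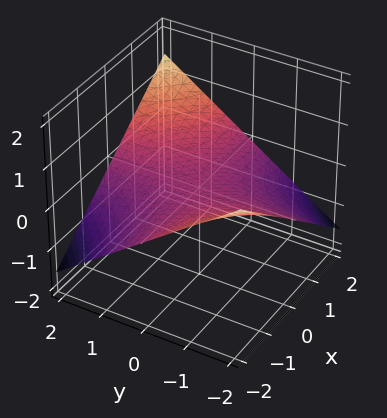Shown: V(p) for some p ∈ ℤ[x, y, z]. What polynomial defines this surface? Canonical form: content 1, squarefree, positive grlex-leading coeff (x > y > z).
1. Degree: a hyperbolic paraboloid; a quadric, so deg p = 2.
2. Reading off the gridlines: the visible y-axis segment lies entirely on the surface; the visible x-axis segment lies entirely on the surface; it meets the z-axis at z = 0 (among the integer gridlines).
3. Together with the visible shape, these determine p as stated.

x*y - 3*z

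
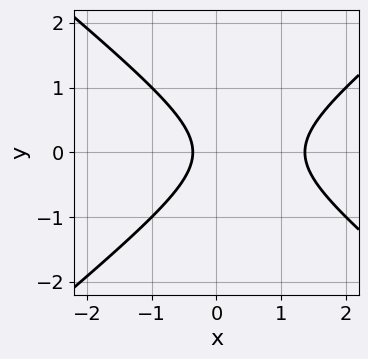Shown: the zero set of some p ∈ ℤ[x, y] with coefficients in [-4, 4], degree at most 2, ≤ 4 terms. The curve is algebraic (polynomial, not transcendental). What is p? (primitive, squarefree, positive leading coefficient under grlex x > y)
deg p = 2. No degree-1 curve has this shape.
Symmetries: it's symmetric under y → −y, forcing even powers of y.
Checking where it meets the axes: the curve avoids every integer y-axis point in the box.
Solving for integer coefficients yields p as stated.

2*x^2 - 3*y^2 - 2*x - 1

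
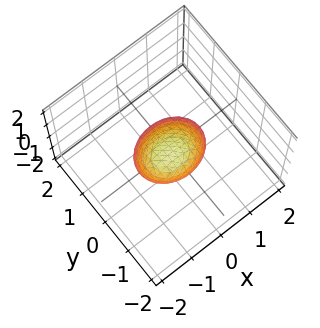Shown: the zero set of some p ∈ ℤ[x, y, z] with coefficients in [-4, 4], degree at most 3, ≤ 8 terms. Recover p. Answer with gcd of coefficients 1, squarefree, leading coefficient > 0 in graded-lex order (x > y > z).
First, the degree is 2 — no degree-1 surface has this shape.
Next, from the visible intercepts: the x-axis gridline crossings are at x ∈ {-1, 1}; the z-axis gridline crossings are at z ∈ {-1, 1}.
Finally, putting this together gives p.

2*x^2 + x*z + 3*y^2 + 2*y*z + 2*z^2 - 2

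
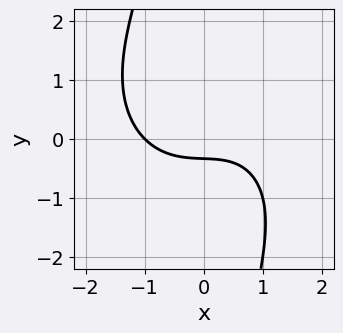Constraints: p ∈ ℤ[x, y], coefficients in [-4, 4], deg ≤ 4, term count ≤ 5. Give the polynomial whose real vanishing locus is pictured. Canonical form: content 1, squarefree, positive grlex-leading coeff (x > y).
First, the degree is 3 — a generic line meets the curve in up to 3 points.
Then, against the integer gridlines: one x-axis crossing is at x = -1.
Finally, assembling these constraints gives the stated polynomial.

x^3 + x*y^2 + 3*y + 1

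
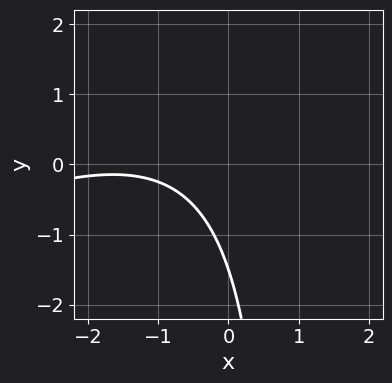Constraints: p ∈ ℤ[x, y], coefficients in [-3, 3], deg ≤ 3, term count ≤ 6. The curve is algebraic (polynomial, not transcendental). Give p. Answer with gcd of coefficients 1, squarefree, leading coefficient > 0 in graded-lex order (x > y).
x^2 - 2*x*y + 3*x + 2*y + 3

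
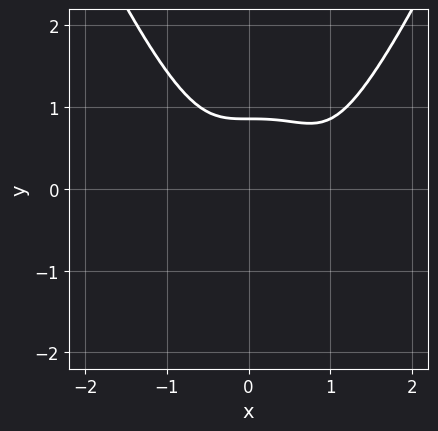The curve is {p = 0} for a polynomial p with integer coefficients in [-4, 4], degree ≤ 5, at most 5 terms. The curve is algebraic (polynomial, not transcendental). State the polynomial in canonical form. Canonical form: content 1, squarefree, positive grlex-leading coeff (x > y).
3*x^4 - 3*x^3 - 2*y^3 - y^2 + 2

deg p = 4. No degree-3 curve has this shape.
From the visible intercepts: it misses every integer gridline on the x-axis.
The integer polynomial consistent with all of this is the stated p.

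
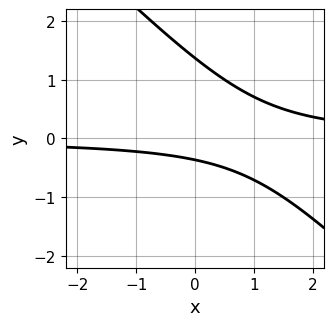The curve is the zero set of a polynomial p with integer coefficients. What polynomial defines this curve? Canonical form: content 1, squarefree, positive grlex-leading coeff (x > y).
The degree is 2 — the shape is more complex than any degree-1 curve.
Checking where it meets the axes: the curve avoids every integer x-axis point in the box.
Fitting integer coefficients to these (and the overall shape) gives p.

2*x*y + 2*y^2 - 2*y - 1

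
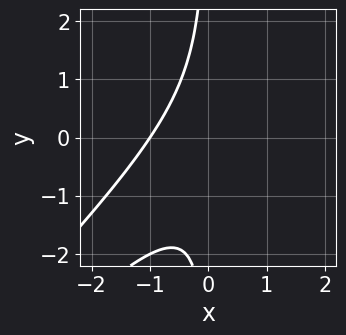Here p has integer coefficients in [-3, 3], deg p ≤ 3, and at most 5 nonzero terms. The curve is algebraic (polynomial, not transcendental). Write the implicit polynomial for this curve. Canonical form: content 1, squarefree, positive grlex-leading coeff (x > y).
(a) The degree is 3 — the shape is more complex than any degree-2 curve.
(b) Reading off the gridlines: the curve avoids every integer y-axis point in the box; it meets the x-axis at x = -1 (among the integer gridlines).
(c) Matching integer coefficients to the picture gives p.

x^3 - 2*x^2*y + x*y^2 + 1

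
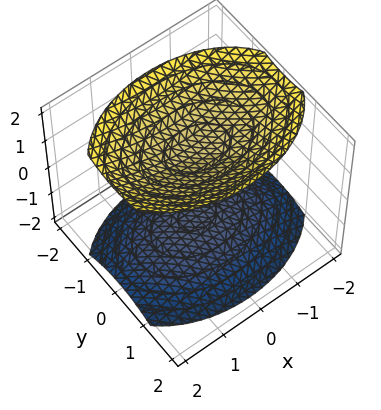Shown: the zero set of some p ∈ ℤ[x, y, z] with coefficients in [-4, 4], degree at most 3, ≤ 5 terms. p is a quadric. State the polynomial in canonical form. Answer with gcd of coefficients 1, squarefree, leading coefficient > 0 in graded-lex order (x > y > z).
x^2 + 2*y^2 - 2*z^2 + 3

First, the picture has 2 separate pieces.
Then, degree: two separate bowl-shaped sheets opening away from each other; a quadric, so deg p = 2.
Next, symmetries: the y ↦ −y reflection is a symmetry, so y appears only in even powers; the z ↦ −z reflection is a symmetry, so z appears only in even powers; mirror symmetry x ↦ −x ⇒ only even powers of x.
Then, from the axis intercepts and sections: it misses every integer gridline on the y-axis; the surface avoids every integer x-axis point in the box.
Finally, putting this together gives p.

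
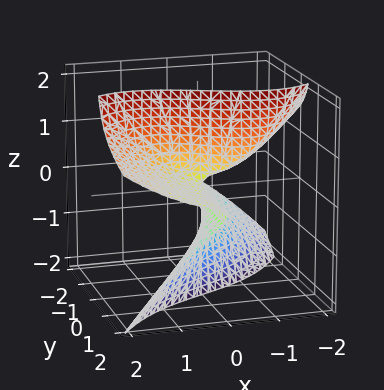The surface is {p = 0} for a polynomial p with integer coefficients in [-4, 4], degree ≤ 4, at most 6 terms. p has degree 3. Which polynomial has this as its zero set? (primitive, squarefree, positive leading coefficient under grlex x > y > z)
First, the degree is 3 — the shape is more complex than any degree-2 surface.
Then, against the integer gridlines: every point of the y-axis in the box is on the surface; it crosses the x-axis at the gridline x = 0; one z-axis crossing is at z = 0.
Finally, together with the visible shape, these determine p as stated.

x^3 - 3*y*z^2 - 3*x*z + z^2 + x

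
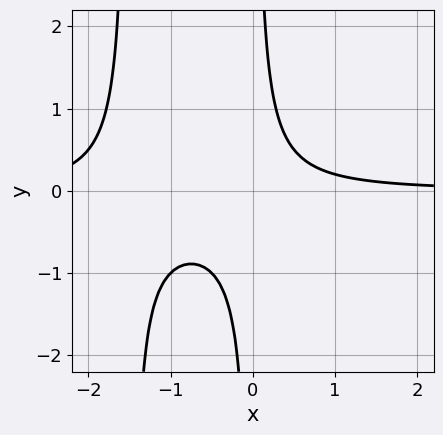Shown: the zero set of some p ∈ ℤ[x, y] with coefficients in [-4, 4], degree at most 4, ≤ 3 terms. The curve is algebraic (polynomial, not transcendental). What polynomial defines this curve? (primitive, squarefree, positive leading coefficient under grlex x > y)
2*x^2*y + 3*x*y - 1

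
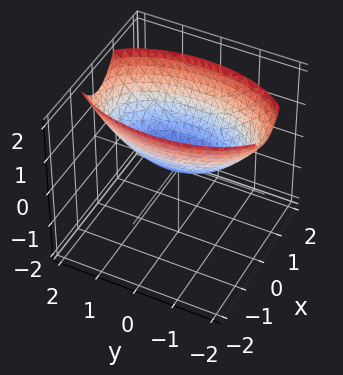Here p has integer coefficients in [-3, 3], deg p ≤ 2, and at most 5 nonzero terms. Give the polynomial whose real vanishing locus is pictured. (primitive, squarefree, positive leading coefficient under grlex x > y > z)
1. Degree: a paraboloid; a quadric, so deg p = 2.
2. Symmetries: the x ↦ −x reflection is a symmetry, so x appears only in even powers; the y ↦ −y reflection is a symmetry, so y appears only in even powers.
3. Against the integer gridlines: it crosses the z-axis at the gridline z = 0; it meets the y-axis at y = 0 (among the integer gridlines); it crosses the x-axis at the gridline x = 0.
4. Assembling these constraints gives the stated polynomial.

3*x^2 + y^2 - 3*z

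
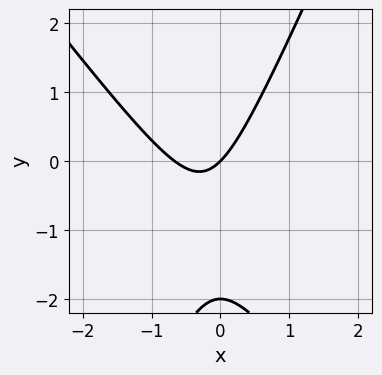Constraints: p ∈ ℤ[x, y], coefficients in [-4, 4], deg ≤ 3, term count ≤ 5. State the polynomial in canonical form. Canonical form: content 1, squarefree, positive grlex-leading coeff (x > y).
deg p = 2.
Against the integer gridlines: it meets the x-axis at x = 0 (among the integer gridlines); the y-axis gridline crossings are at y ∈ {-2, 0}.
Fitting integer coefficients to these (and the overall shape) gives p.

3*x^2 + x*y - y^2 + 2*x - 2*y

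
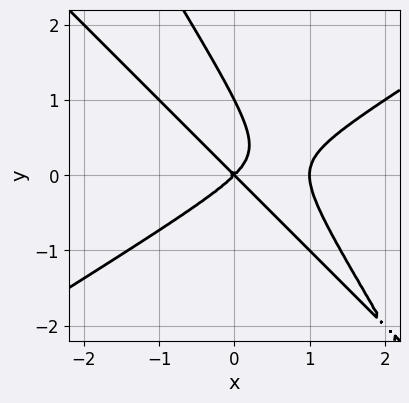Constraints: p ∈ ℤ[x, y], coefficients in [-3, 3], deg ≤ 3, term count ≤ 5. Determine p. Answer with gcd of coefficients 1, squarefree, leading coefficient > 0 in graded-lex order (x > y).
(a) deg p = 3. A generic line meets the curve in up to 3 points.
(b) Observable constraints: the x-axis gridline crossings are at x ∈ {0, 1}; the y-axis gridline crossings are at y ∈ {0, 1}.
(c) Putting this together gives p.

x^3 - 2*x*y^2 - y^3 - x^2 + y^2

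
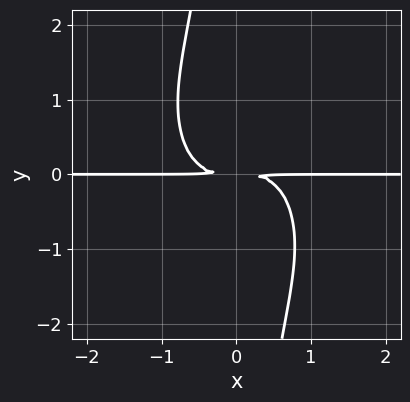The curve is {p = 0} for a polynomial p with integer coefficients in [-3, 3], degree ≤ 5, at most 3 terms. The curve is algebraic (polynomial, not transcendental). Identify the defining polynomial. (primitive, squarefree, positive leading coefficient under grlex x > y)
(a) The degree is 4 — the shape is more complex than any degree-3 curve.
(b) From the visible intercepts: the visible x-axis segment lies entirely on the curve.
(c) Matching integer coefficients to the picture gives p.

3*x^3*y + 2*x*y^3 + 3*y^2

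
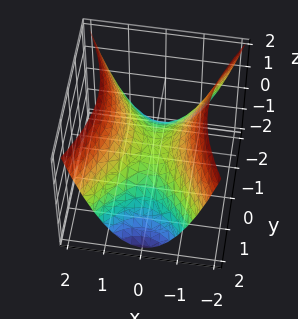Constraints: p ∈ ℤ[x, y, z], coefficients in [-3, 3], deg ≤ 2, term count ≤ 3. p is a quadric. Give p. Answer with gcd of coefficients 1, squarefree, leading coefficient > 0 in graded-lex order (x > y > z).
2*x^2 - y^2 - 2*z

The degree is 2 — a saddle surface; a quadric.
Symmetries: the y ↦ −y reflection is a symmetry, so y appears only in even powers; it's symmetric under x → −x, forcing even powers of x.
Reading off the gridlines: it meets the z-axis at z = 0 (among the integer gridlines); it crosses the x-axis at the gridline x = 0.
Fitting integer coefficients to these (and the overall shape) gives p.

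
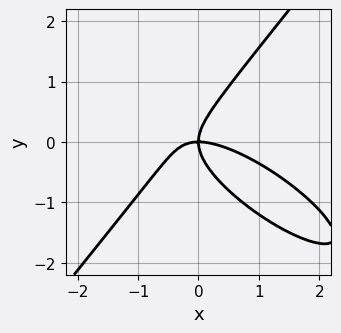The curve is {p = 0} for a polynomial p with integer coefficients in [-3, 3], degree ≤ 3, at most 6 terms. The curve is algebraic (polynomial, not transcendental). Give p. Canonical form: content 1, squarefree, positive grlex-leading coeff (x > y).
2*x^3 + 3*x^2*y - 3*y^3 + 3*x*y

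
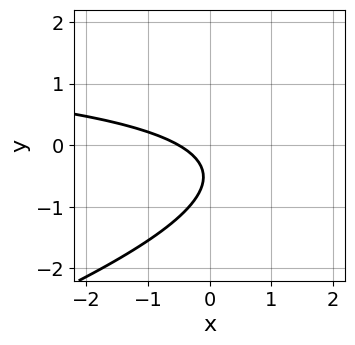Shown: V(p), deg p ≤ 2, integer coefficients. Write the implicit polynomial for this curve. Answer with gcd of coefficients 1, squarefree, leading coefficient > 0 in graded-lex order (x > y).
1. Degree: a generic line meets the curve in up to 2 points, so deg p = 2.
2. From the visible intercepts: no y-intercept at any integer in the box.
3. These observations pin down the coefficients.

x*y - 3*y^2 - 2*x - 3*y - 1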